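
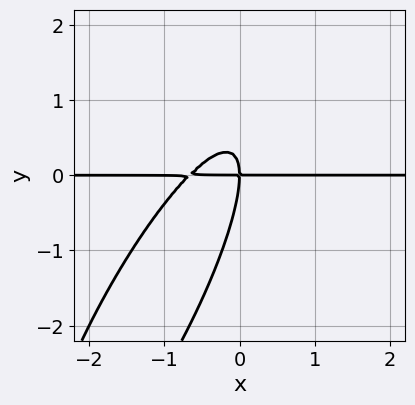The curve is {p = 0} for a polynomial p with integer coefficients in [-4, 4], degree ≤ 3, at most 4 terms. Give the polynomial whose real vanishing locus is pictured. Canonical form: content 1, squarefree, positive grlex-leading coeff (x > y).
3*x^2*y - 3*x*y^2 + y^3 + 2*x*y

1. deg p = 3.
2. Against the integer gridlines: every point of the x-axis in the box is on the curve; it meets the y-axis at y = 0 (among the integer gridlines).
3. Matching integer coefficients to the picture gives p.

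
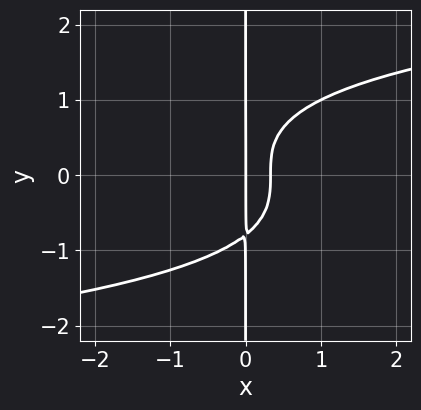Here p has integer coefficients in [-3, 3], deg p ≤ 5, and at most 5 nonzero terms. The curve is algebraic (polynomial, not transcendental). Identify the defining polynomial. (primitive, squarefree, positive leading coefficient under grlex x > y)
2*x*y^3 - 3*x^2 + x

First, degree: the shape is more complex than any degree-3 curve, so deg p = 4.
Then, observable constraints: it meets the x-axis at x = 0 (among the integer gridlines); the visible y-axis segment lies entirely on the curve.
Finally, these observations pin down the coefficients.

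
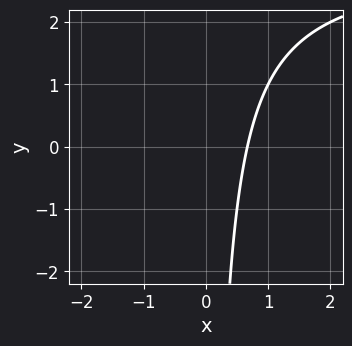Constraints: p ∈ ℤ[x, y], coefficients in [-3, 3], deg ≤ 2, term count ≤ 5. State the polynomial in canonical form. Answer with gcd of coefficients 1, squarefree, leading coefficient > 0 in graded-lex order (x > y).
1. Degree: a generic line meets the curve in up to 2 points, so deg p = 2.
2. Checking where it meets the axes: it misses every integer gridline on the y-axis.
3. The integer polynomial consistent with all of this is the stated p.

x*y - 3*x + 2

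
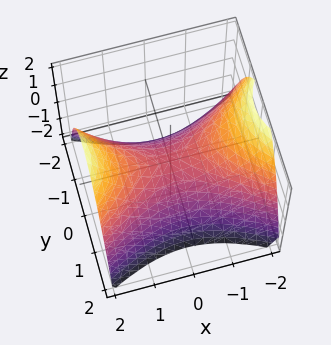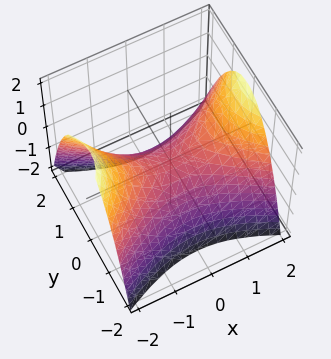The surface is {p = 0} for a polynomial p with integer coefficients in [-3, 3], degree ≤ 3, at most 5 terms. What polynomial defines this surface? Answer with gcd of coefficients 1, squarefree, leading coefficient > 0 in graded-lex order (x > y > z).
x^2 - 2*y^2 - 2*z

(a) The degree is 2 — a saddle surface; a quadric.
(b) Symmetries: mirror symmetry y ↦ −y ⇒ only even powers of y; mirror symmetry x ↦ −x ⇒ only even powers of x.
(c) Against the integer gridlines: one z-axis crossing is at z = 0; it meets the x-axis at x = 0 (among the integer gridlines); it crosses the y-axis at the gridline y = 0.
(d) Together with the visible shape, these determine p as stated.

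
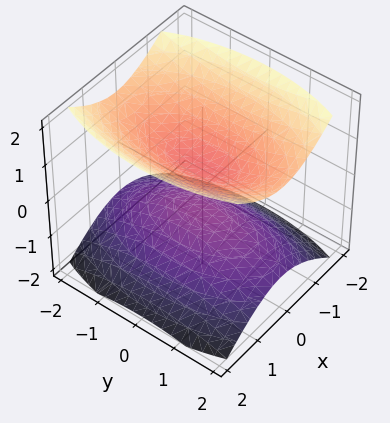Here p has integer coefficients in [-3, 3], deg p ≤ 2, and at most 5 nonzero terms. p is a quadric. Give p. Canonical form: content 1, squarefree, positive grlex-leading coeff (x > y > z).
3*x^2 + y^2 - 3*z^2 + 1

I count 2 distinct pieces.
The degree is 2 — two separate bowl-shaped sheets opening away from each other; a quadric.
Symmetries: the y ↦ −y reflection is a symmetry, so y appears only in even powers; the z ↦ −z reflection is a symmetry, so z appears only in even powers; the x ↦ −x reflection is a symmetry, so x appears only in even powers.
Observable constraints: the surface avoids every integer y-axis point in the box; no x-intercept at any integer in the box.
The integer polynomial consistent with all of this is the stated p.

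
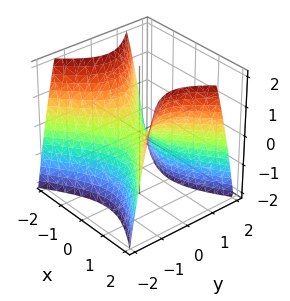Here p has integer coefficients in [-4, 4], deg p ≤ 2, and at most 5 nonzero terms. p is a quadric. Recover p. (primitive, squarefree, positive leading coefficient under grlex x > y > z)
2*x^2 - 3*y^2 - 2*z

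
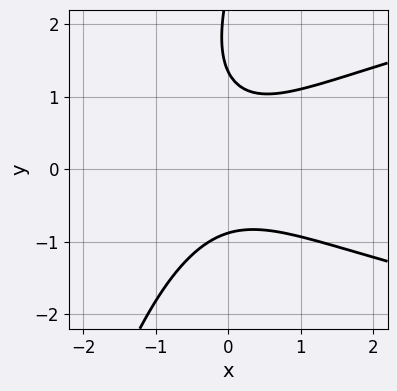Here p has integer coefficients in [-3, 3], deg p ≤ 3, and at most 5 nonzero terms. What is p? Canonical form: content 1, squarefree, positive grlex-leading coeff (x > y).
3*x*y^2 - y^3 - 3*x^2 + 3*y^2 - 3

(a) The degree is 3 — a generic line meets the curve in up to 3 points.
(b) From the axis intercepts and sections: it misses every integer gridline on the x-axis.
(c) The integer polynomial consistent with all of this is the stated p.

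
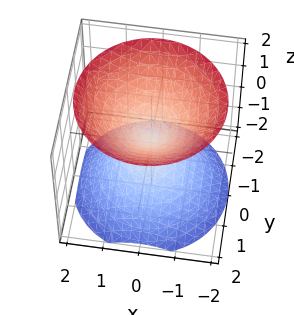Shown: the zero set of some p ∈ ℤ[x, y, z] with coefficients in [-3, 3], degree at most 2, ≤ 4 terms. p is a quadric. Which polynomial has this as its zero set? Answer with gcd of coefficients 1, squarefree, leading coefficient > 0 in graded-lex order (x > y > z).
1. The picture has 2 separate pieces. They look like related sheets of one shape, so recover p as a whole.
2. The degree is 2 — two nappes meeting at a single point; a quadric.
3. Symmetry: the surface is invariant under rotation about z: p = q(x² + y², z); the z ↦ −z reflection is a symmetry, so z appears only in even powers.
4. Observable constraints: it meets the y-axis at y = 0 (among the integer gridlines); one x-axis crossing is at x = 0.
5. The integer polynomial consistent with all of this is the stated p.

x^2 + y^2 - z^2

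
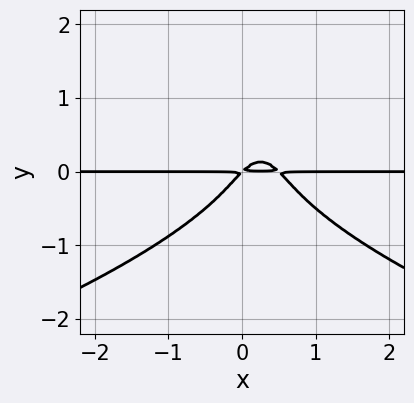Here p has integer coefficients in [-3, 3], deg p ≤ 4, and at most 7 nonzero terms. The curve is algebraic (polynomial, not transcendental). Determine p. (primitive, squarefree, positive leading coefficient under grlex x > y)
deg p = 4.
Checking where it meets the axes: the visible x-axis segment lies entirely on the curve.
Assembling these constraints gives the stated polynomial.

2*y^4 + 2*x^2*y - y^3 - x*y + y^2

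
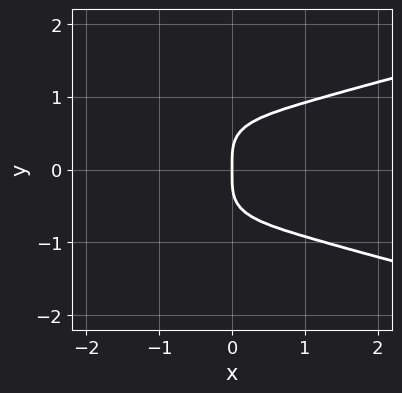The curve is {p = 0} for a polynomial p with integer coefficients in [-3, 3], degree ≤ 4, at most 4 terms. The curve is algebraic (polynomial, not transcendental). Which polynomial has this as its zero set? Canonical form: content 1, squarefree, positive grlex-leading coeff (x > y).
The degree is 4 — a generic line meets the curve in up to 4 points.
Symmetries: it's symmetric under y → −y, forcing even powers of y.
Reading off the gridlines: it crosses the x-axis at the gridline x = 0; one y-axis crossing is at y = 0.
These observations pin down the coefficients.

x^2*y^2 + 3*y^4 - x^3 - 2*x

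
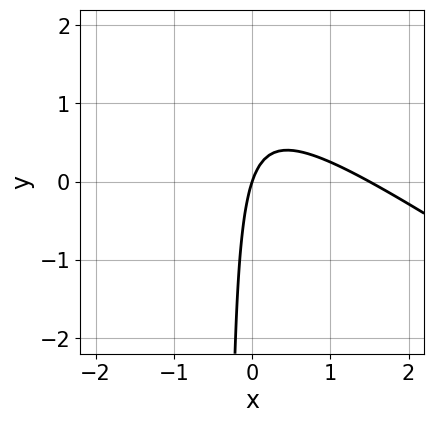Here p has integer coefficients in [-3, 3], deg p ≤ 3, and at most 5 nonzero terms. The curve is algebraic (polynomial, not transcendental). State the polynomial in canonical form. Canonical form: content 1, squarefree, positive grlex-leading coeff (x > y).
2*x^2 + 3*x*y - 3*x + y

Degree: the shape is more complex than any degree-1 curve, so deg p = 2.
Observable constraints: it crosses the y-axis at the gridline y = 0; it crosses the x-axis at the gridline x = 0.
Together with the visible shape, these determine p as stated.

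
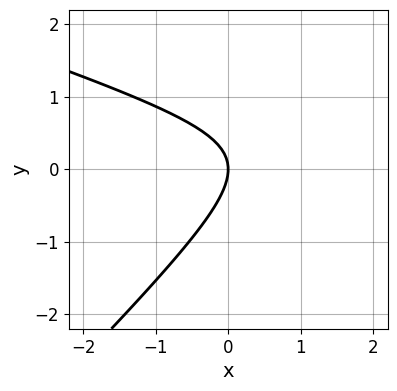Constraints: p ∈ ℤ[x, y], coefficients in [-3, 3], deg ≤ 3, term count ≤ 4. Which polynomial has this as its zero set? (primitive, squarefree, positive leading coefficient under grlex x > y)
(a) Degree: the shape is more complex than any degree-1 curve, so deg p = 2.
(b) Checking where it meets the axes: it meets the y-axis at y = 0 (among the integer gridlines); it meets the x-axis at x = 0 (among the integer gridlines).
(c) Matching integer coefficients to the picture gives p.

x^2 + 2*x*y - 3*y^2 - 3*x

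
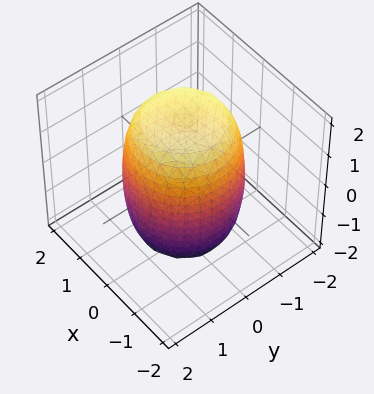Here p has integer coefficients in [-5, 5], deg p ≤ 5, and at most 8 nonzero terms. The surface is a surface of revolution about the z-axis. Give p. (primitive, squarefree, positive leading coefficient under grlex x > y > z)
2*x^4 + 4*x^2*y^2 + 2*y^4 - 2*x^2 - 2*y^2 + z^2 - 3

deg p = 4.
Symmetries: rotational symmetry about the z-axis ⇒ p depends on x, y only through x² + y².
Checking where it meets the axes: a circular section at z = 1 has radius between 1 and 2.
Fitting integer coefficients to these (and the overall shape) gives p.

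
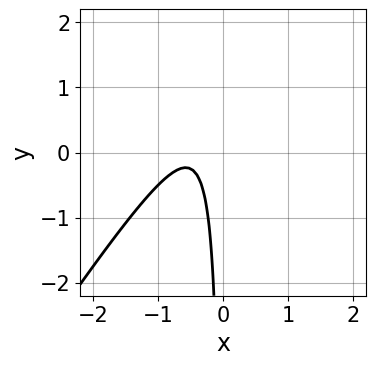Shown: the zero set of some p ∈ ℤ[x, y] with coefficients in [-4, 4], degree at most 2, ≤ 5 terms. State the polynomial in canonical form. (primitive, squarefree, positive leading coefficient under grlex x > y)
3*x^2 - 2*x*y + 3*x + 1

1. deg p = 2. No degree-1 curve has this shape.
2. From the axis intercepts and sections: it misses every integer gridline on the x-axis; no y-intercept at any integer in the box.
3. Fitting integer coefficients to these (and the overall shape) gives p.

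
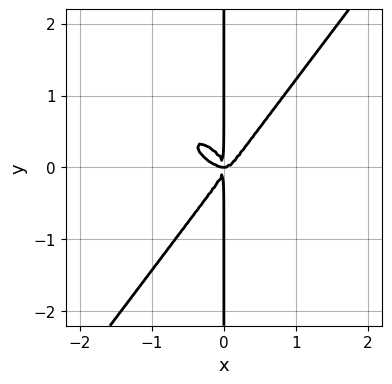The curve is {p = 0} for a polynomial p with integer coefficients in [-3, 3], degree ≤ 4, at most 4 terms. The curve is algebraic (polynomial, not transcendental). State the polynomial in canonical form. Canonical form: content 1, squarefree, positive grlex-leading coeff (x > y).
The degree is 4 — a generic line meets the curve in up to 4 points.
From the visible intercepts: every point of the y-axis in the box is on the curve.
Matching integer coefficients to the picture gives p.

3*x^4 + 3*x^3*y - 3*x*y^3 - x^2*y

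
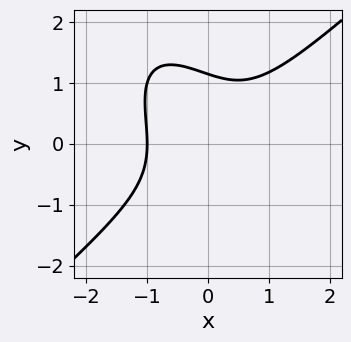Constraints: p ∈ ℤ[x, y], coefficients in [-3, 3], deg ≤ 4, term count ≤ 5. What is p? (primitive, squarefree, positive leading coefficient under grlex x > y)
3*x^3 - 2*x*y^2 - 2*y^3 + 3

1. Degree: a generic line meets the curve in up to 3 points, so deg p = 3.
2. From the visible intercepts: it crosses the x-axis at the gridline x = -1.
3. The integer polynomial consistent with all of this is the stated p.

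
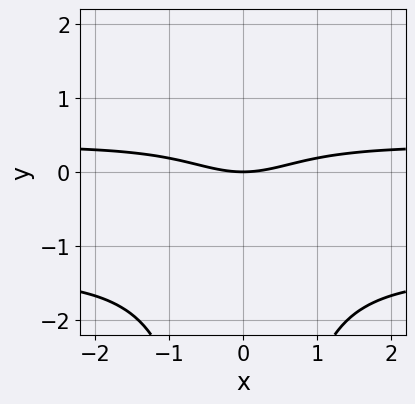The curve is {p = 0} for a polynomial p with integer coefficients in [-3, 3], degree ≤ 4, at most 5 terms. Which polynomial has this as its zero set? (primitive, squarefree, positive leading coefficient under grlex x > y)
2*x^2*y^2 + 2*x^2*y - x^2 + 3*y

First, degree: no degree-3 curve has this shape, so deg p = 4.
Next, symmetries: it's symmetric under x → −x, forcing even powers of x.
Next, reading off the gridlines: it crosses the x-axis at the gridline x = 0; it meets the y-axis at y = 0 (among the integer gridlines).
Finally, the integer polynomial consistent with all of this is the stated p.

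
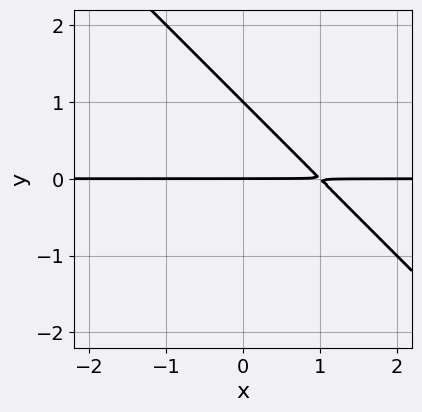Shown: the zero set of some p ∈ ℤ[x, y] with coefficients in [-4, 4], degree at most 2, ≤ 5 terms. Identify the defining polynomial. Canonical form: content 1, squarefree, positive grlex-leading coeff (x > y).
x*y + y^2 - y

(a) deg p = 2.
(b) From the axis intercepts and sections: among the integer gridlines, it crosses the y-axis at y ∈ {0, 1}; the visible x-axis segment lies entirely on the curve.
(c) Matching integer coefficients to the picture gives p.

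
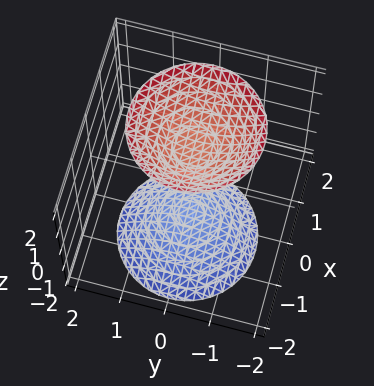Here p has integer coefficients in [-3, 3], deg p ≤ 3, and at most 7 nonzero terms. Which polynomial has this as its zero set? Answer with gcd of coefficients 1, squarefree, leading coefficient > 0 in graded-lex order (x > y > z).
1. There are 2 components. They look like related sheets of one shape, so recover p as a whole.
2. deg p = 2. The shape is more complex than any degree-1 surface.
3. Observable constraints: the surface avoids every integer x-axis point in the box; it misses every integer gridline on the y-axis.
4. Together with the visible shape, these determine p as stated.

3*x^2 - x*z + 3*y^2 - 2*z^2 + 3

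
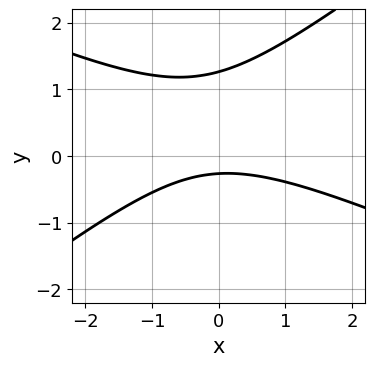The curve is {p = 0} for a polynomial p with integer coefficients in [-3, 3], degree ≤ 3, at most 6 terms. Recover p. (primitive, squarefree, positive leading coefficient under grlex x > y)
(a) The degree is 2 — the shape is more complex than any degree-1 curve.
(b) Reading off the gridlines: it misses every integer gridline on the x-axis.
(c) Putting this together gives p.

x^2 + x*y - 3*y^2 + 3*y + 1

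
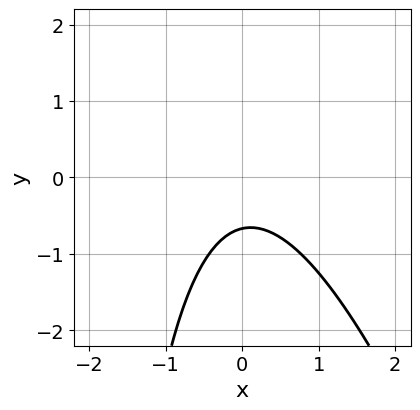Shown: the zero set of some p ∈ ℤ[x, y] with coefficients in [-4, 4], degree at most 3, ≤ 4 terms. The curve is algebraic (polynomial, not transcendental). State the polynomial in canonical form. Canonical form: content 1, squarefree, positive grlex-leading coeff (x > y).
3*x^2 + x*y + 3*y + 2

Degree: no degree-1 curve has this shape, so deg p = 2.
Against the integer gridlines: it misses every integer gridline on the x-axis.
Together with the visible shape, these determine p as stated.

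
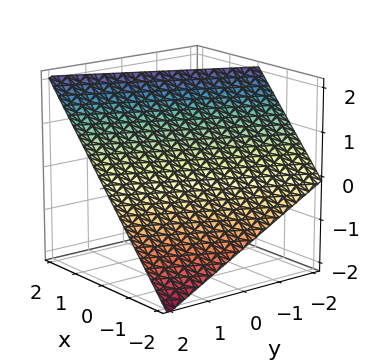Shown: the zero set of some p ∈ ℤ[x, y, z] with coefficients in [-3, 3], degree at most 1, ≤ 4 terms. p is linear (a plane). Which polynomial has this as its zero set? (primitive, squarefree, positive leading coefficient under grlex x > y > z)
(a) The degree is 1 — every cross-section is a straight line — this is a plane.
(b) Observable constraints: it crosses the y-axis at the gridline y = 2; it crosses the z-axis at the gridline z = 1.
(c) These observations pin down the coefficients.

2*x - y - 2*z + 2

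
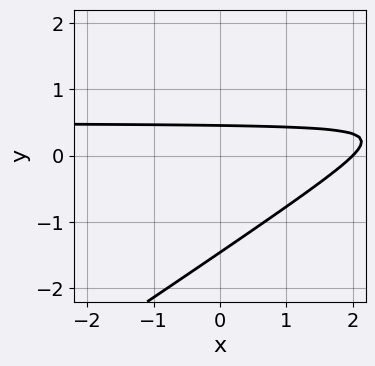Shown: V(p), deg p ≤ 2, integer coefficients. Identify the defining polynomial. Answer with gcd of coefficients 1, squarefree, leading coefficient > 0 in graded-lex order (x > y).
2*x*y - 3*y^2 - x - 3*y + 2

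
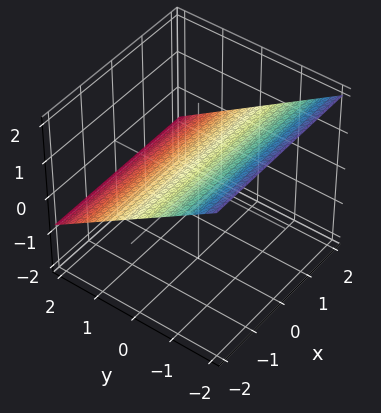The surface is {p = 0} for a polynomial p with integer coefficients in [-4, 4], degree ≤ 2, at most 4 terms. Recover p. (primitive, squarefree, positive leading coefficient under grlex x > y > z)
(a) The degree is 1 — the surface is flat (a plane).
(b) Reading off the gridlines: no x-intercept at any integer in the box; it crosses the y-axis at the gridline y = 1.
(c) Matching integer coefficients to the picture gives p.

2*y + 3*z - 2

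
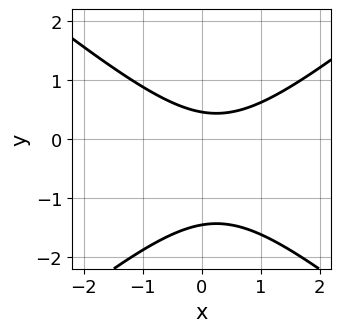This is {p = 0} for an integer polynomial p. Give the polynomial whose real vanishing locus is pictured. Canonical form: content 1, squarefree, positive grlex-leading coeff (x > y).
2*x^2 - 3*y^2 - x - 3*y + 2

The degree is 2 — a generic line meets the curve in up to 2 points.
From the visible intercepts: no x-intercept at any integer in the box.
The integer polynomial consistent with all of this is the stated p.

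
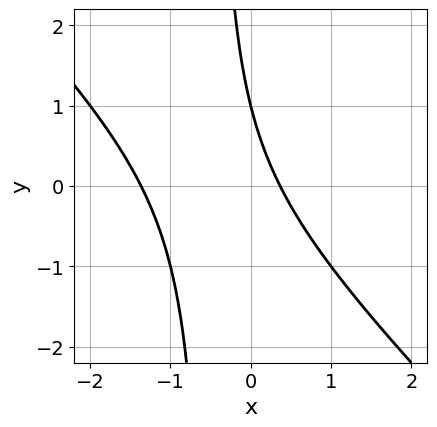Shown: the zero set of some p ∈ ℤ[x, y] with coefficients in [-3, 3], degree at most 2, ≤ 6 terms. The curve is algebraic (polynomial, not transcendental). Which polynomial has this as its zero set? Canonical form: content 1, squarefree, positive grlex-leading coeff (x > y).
2*x^2 + 2*x*y + 2*x + y - 1

The degree is 2 — the shape is more complex than any degree-1 curve.
Reading off the gridlines: it crosses the y-axis at the gridline y = 1.
Solving for integer coefficients yields p as stated.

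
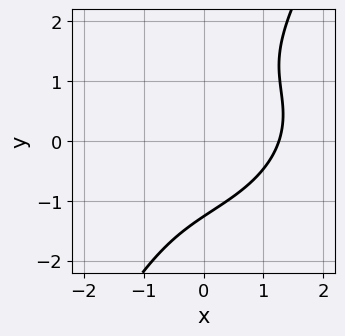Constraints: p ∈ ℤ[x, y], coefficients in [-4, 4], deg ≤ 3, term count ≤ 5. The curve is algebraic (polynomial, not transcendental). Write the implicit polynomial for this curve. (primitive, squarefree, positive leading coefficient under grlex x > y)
First, deg p = 3. A generic line meets the curve in up to 3 points.
Finally, the integer polynomial consistent with all of this is the stated p.

x^3 - x^2*y + 2*x*y^2 - y^3 - 2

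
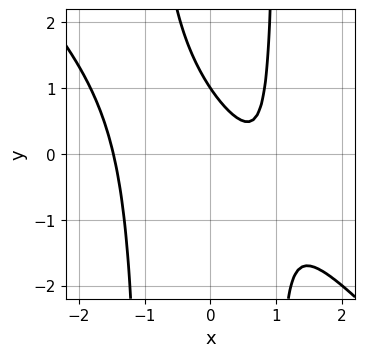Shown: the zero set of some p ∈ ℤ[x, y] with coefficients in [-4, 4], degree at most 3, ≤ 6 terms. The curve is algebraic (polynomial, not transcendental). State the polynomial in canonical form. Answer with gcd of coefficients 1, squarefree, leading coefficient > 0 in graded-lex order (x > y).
1. deg p = 3. No degree-2 curve has this shape.
2. From the visible intercepts: it crosses the y-axis at the gridline y = 1.
3. Solving for integer coefficients yields p as stated.

2*x^3 + 2*x^2*y - 3*x - 2*y + 2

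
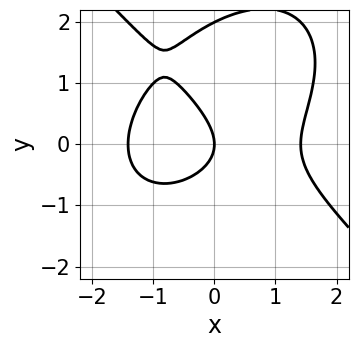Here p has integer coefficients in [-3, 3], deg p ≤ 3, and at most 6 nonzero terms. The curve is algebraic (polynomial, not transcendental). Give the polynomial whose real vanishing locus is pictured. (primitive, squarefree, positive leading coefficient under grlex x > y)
1. The degree is 3 — a generic line meets the curve in up to 3 points.
2. Observable constraints: among the integer gridlines, it crosses the y-axis at y ∈ {0, 2}; it crosses the x-axis at the gridline x = 0.
3. Matching integer coefficients to the picture gives p.

x^3 + y^3 - 2*y^2 - 2*x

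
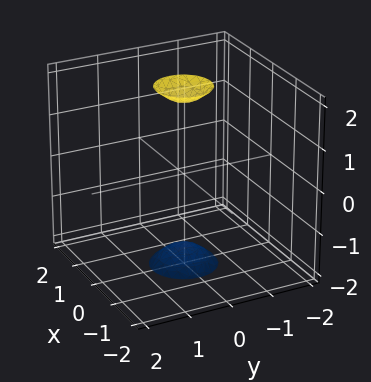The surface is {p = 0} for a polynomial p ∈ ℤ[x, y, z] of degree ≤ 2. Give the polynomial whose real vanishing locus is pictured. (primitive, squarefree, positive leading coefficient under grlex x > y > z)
3*x^2 + 3*y^2 - z^2 + 3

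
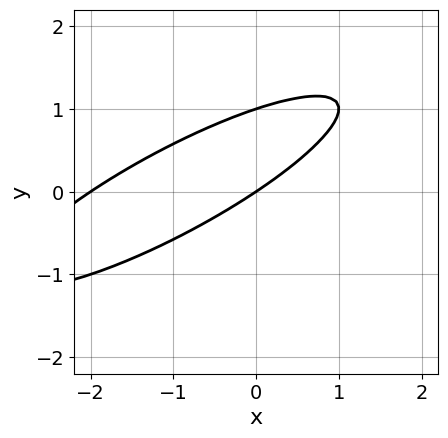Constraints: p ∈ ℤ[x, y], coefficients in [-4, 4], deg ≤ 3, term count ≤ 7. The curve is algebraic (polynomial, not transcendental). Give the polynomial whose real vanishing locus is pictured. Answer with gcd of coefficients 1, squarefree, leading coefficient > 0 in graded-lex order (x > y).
x^2 - 3*x*y + 3*y^2 + 2*x - 3*y

deg p = 2. No degree-1 curve has this shape.
Checking where it meets the axes: the x-axis gridline crossings are at x ∈ {-2, 0}; the y-axis gridline crossings are at y ∈ {0, 1}.
Putting this together gives p.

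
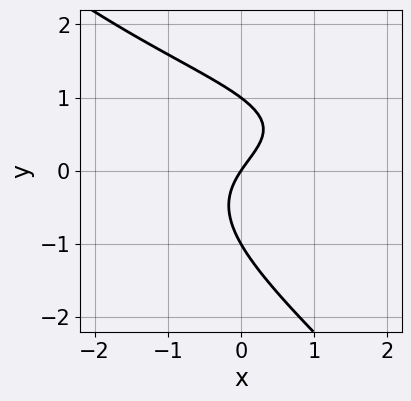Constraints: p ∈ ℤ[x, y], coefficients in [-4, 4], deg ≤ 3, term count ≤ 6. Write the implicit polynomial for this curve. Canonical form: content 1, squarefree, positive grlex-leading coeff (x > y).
2*x*y^2 + 2*y^3 - 2*x*y + 3*x - 2*y

First, deg p = 3. The shape is more complex than any degree-2 curve.
Then, against the integer gridlines: one x-axis crossing is at x = 0; the y-axis gridline crossings are at y ∈ {-1, 0, 1}.
Finally, putting this together gives p.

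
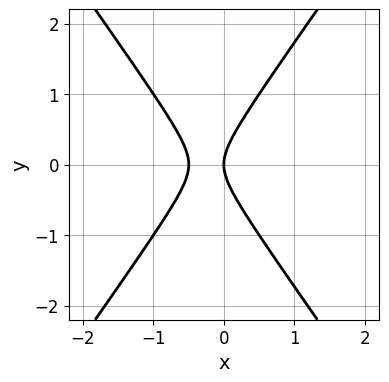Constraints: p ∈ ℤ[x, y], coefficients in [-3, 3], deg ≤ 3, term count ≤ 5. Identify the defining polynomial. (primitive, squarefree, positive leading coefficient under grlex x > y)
2*x^2 - y^2 + x

The degree is 2 — no degree-1 curve has this shape.
Symmetries: the y ↦ −y reflection is a symmetry, so y appears only in even powers.
From the visible intercepts: one x-axis crossing is at x = 0; it meets the y-axis at y = 0 (among the integer gridlines).
Putting this together gives p.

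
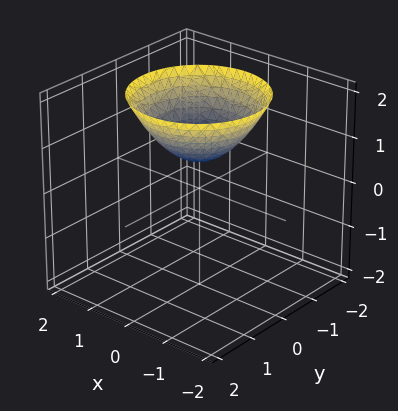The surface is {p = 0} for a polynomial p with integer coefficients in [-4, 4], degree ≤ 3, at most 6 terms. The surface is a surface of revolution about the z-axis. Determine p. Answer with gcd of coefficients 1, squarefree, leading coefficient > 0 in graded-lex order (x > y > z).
1. deg p = 2. A generic line meets the surface in up to 2 points.
2. Symmetries: rotational symmetry about the z-axis ⇒ p depends on x, y only through x² + y².
3. Observable constraints: the surface avoids every integer x-axis point in the box; a circular section at z = 2 has radius between 1 and 2; no y-intercept at any integer in the box.
4. Assembling these constraints gives the stated polynomial.

2*x^2 + 2*y^2 - 3*z + 2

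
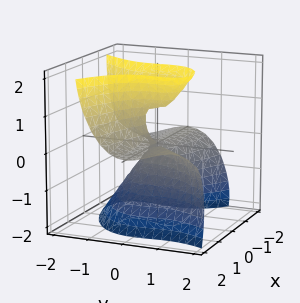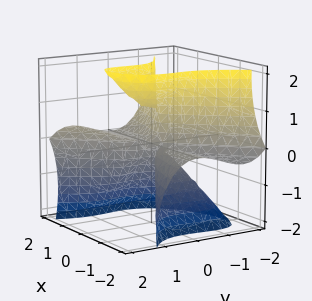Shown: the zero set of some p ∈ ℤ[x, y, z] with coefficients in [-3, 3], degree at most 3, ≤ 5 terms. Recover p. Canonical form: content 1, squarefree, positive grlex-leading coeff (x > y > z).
3*x^2*z - 3*x*y^2 + 3*y^3 - z^3 + z^2

1. The degree is 3 — no degree-2 surface has this shape.
2. Observable constraints: one y-axis crossing is at y = 0; the z-axis gridline crossings are at z ∈ {0, 1}.
3. Assembling these constraints gives the stated polynomial. Check: (-2, 0, 0) on the x-axis lies on the surface, and p(-2, 0, 0) = 0. ✓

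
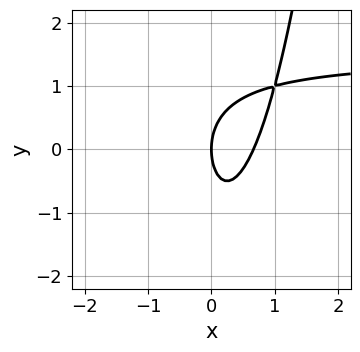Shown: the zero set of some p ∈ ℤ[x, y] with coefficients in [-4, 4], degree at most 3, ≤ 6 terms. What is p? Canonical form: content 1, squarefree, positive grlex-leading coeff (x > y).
deg p = 3.
Checking where it meets the axes: it crosses the x-axis at the gridline x = 0; it meets the y-axis at y = 0 (among the integer gridlines).
Putting this together gives p.

2*x^2*y - 3*x^2 - y^2 + 2*x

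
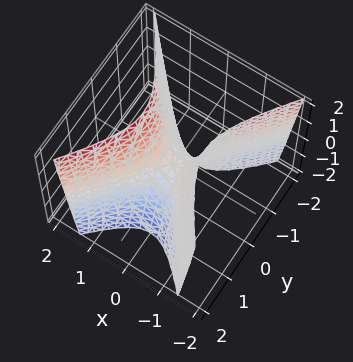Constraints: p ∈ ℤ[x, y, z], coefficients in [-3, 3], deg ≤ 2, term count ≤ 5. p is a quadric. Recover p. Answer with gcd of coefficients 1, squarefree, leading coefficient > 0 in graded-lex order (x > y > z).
First, the degree is 2 — a hyperbolic paraboloid; a quadric.
Then, symmetries: the x ↦ −x reflection is a symmetry, so x appears only in even powers; mirror symmetry y ↦ −y ⇒ only even powers of y.
Next, checking where it meets the axes: it meets the x-axis at x = 0 (among the integer gridlines); it crosses the z-axis at the gridline z = 0.
Finally, matching integer coefficients to the picture gives p.

3*x^2 - 2*y^2 - z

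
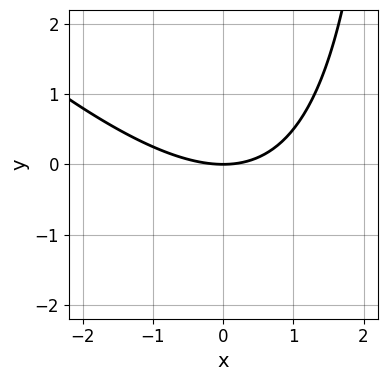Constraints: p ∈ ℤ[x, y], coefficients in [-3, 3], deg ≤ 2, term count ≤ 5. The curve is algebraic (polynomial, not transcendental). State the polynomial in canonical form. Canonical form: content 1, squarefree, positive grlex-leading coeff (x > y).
Degree: no degree-1 curve has this shape, so deg p = 2.
Observable constraints: it meets the x-axis at x = 0 (among the integer gridlines); it crosses the y-axis at the gridline y = 0.
Assembling these constraints gives the stated polynomial.

x^2 + x*y - 3*y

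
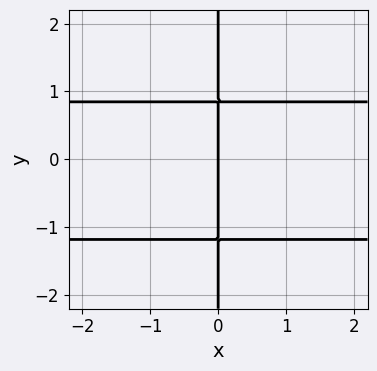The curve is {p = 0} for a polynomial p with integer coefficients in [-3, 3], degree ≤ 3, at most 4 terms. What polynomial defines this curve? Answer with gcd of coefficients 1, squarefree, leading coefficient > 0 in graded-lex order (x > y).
First, deg p = 3.
Next, observable constraints: one x-axis crossing is at x = 0; every point of the y-axis in the box is on the curve.
Finally, solving for integer coefficients yields p as stated.

3*x*y^2 + x*y - 3*x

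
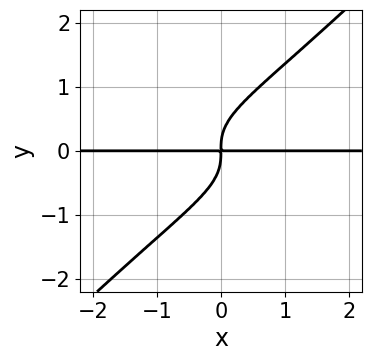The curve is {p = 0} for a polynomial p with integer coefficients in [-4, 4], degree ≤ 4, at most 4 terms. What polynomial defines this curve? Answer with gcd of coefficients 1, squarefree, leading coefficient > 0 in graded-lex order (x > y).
3*x*y^3 - 3*y^4 + 2*x*y

(a) Degree: a generic line meets the curve in up to 4 points, so deg p = 4.
(b) From the visible intercepts: every point of the x-axis in the box is on the curve.
(c) The integer polynomial consistent with all of this is the stated p.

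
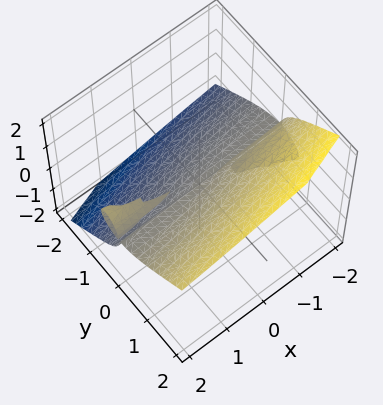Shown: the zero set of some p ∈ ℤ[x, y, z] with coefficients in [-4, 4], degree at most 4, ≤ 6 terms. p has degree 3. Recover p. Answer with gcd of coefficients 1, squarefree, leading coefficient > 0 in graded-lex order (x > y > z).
2*x*y*z - 3*y^3 + 2*y^2*z + 2*z^3

1. The picture has 3 separate pieces. Treating them together as one polynomial.
2. The degree is 3 — no degree-2 surface has this shape.
3. From the visible intercepts: one z-axis crossing is at z = 0; it meets the y-axis at y = 0 (among the integer gridlines); every point of the x-axis in the box is on the surface.
4. Assembling these constraints gives the stated polynomial.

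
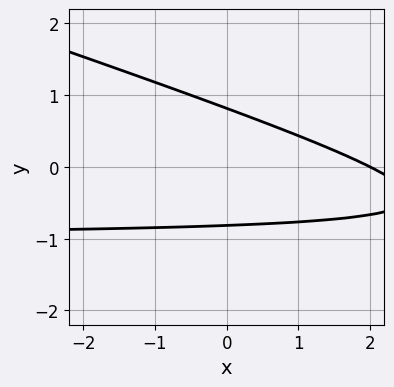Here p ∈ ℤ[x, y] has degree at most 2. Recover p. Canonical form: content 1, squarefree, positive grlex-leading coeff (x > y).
1. Degree: no degree-1 curve has this shape, so deg p = 2.
2. Checking where it meets the axes: it meets the x-axis at x = 2 (among the integer gridlines).
3. Together with the visible shape, these determine p as stated.

x*y + 3*y^2 + x - 2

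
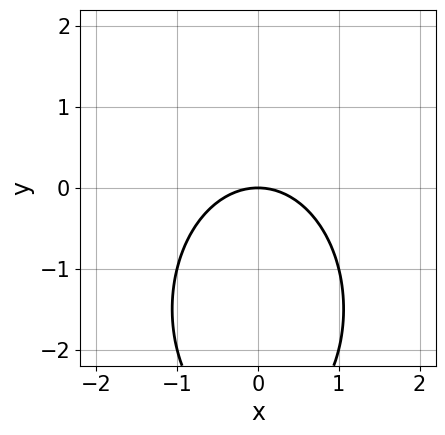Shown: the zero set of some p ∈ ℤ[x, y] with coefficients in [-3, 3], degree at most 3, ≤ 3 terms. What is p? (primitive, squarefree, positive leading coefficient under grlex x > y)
1. The degree is 2 — the shape is more complex than any degree-1 curve.
2. Symmetries: the x ↦ −x reflection is a symmetry, so x appears only in even powers.
3. Against the integer gridlines: it meets the y-axis at y = 0 (among the integer gridlines); it meets the x-axis at x = 0 (among the integer gridlines).
4. Together with the visible shape, these determine p as stated.

2*x^2 + y^2 + 3*y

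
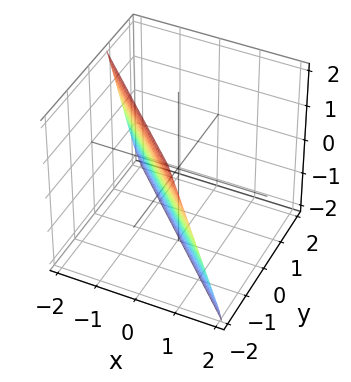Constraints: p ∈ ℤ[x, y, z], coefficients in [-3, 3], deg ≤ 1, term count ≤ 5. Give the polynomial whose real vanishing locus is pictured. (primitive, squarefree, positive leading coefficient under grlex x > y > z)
3*x + 3*y + z + 2

(a) deg p = 1.
(b) Reading off the gridlines: one z-axis crossing is at z = -2.
(c) The integer polynomial consistent with all of this is the stated p.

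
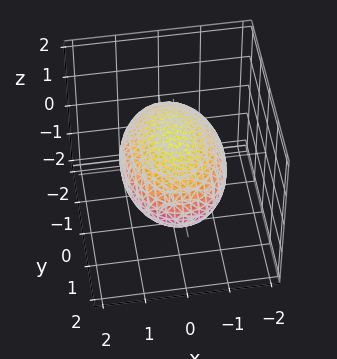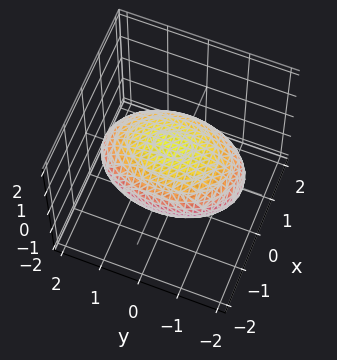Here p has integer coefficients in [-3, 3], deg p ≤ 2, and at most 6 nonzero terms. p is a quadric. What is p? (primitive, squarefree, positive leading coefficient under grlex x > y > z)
2*x^2 + y^2 + 3*z^2 - 3

(a) deg p = 2. Bounded and convex; a quadric.
(b) Symmetries: the y ↦ −y reflection is a symmetry, so y appears only in even powers; mirror symmetry z ↦ −z ⇒ only even powers of z; mirror symmetry x ↦ −x ⇒ only even powers of x.
(c) Observable constraints: the z-axis gridline crossings are at z ∈ {-1, 1}.
(d) Together with the visible shape, these determine p as stated.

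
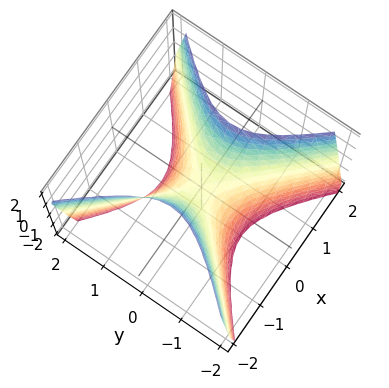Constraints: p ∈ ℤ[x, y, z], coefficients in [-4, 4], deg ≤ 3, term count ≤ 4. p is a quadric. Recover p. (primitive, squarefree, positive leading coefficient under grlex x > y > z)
1. The degree is 2 — a hyperbolic paraboloid; a quadric.
2. Symmetries: it's symmetric under x → −x, forcing even powers of x; the y ↦ −y reflection is a symmetry, so y appears only in even powers.
3. From the visible intercepts: it crosses the x-axis at the gridline x = 0; it crosses the y-axis at the gridline y = 0.
4. These observations pin down the coefficients.

2*x^2 - 2*y^2 - z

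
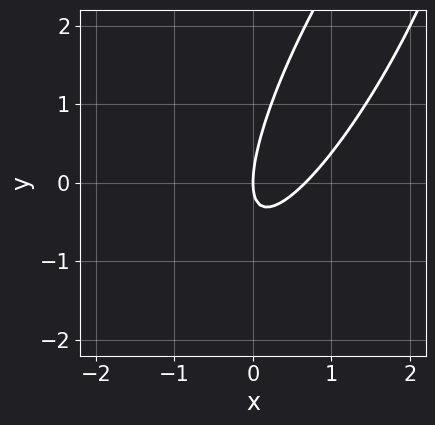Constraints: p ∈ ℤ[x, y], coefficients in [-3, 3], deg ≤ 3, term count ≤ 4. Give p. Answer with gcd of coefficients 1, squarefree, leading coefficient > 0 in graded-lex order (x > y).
3*x^2 - 3*x*y + y^2 - 2*x

First, deg p = 2. A generic line meets the curve in up to 2 points.
Next, from the visible intercepts: it crosses the x-axis at the gridline x = 0; it crosses the y-axis at the gridline y = 0.
Finally, these observations pin down the coefficients.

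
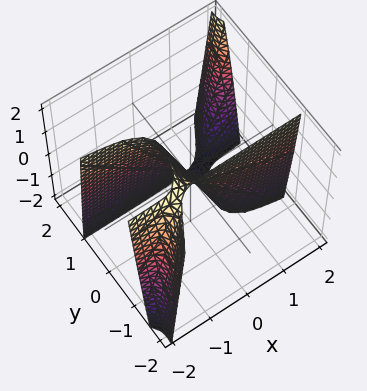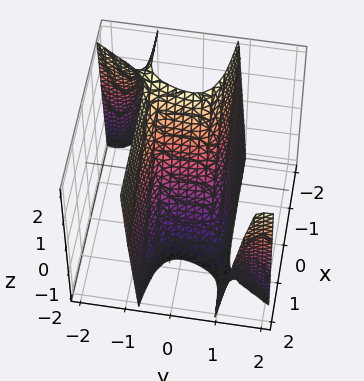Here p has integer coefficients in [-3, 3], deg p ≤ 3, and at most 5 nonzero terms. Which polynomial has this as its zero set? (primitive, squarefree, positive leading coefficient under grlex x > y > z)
3*x*y^2 - 2*y^3 - 3*x - z

(a) Degree: no degree-2 surface has this shape, so deg p = 3.
(b) From the axis intercepts and sections: it crosses the x-axis at the gridline x = 0; it meets the z-axis at z = 0 (among the integer gridlines); one y-axis crossing is at y = 0.
(c) Matching integer coefficients to the picture gives p.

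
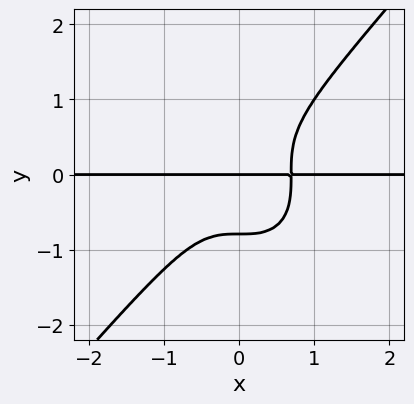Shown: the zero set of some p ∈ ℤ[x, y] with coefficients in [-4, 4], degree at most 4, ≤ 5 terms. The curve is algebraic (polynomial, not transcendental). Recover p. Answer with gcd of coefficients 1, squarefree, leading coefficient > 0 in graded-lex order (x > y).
The degree is 4 — a generic line meets the curve in up to 4 points.
Against the integer gridlines: the visible x-axis segment lies entirely on the curve; it crosses the y-axis at the gridline y = 0.
Assembling these constraints gives the stated polynomial.

3*x^3*y - 2*y^4 - y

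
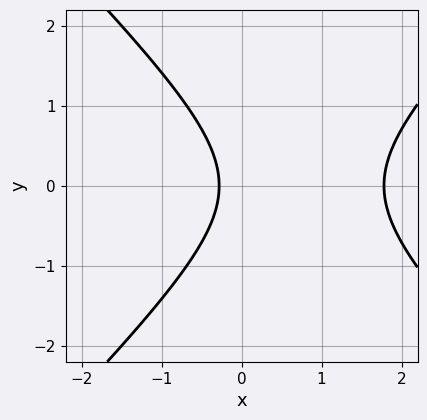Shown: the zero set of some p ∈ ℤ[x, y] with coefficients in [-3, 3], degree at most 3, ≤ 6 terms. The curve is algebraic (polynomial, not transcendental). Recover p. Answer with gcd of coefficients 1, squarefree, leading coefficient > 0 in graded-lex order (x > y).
2*x^2 - 2*y^2 - 3*x - 1

First, degree: no degree-1 curve has this shape, so deg p = 2.
Then, symmetries: it's symmetric under y → −y, forcing even powers of y.
Then, from the visible intercepts: the curve avoids every integer y-axis point in the box.
Finally, these observations pin down the coefficients.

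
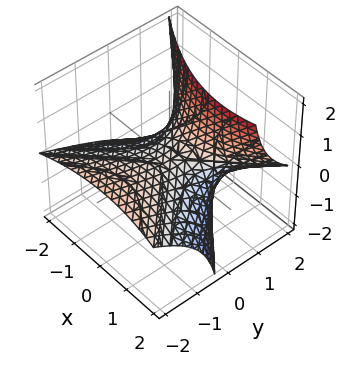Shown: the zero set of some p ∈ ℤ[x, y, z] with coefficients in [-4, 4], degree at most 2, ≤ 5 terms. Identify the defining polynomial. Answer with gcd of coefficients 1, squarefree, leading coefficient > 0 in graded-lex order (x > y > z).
(a) Degree: the shape is more complex than any degree-1 surface, so deg p = 2.
(b) From the visible intercepts: one z-axis crossing is at z = 0; it crosses the x-axis at the gridline x = 0.
(c) Solving for integer coefficients yields p as stated.

x^2 - x*z - y^2 - 3*y*z + 3*z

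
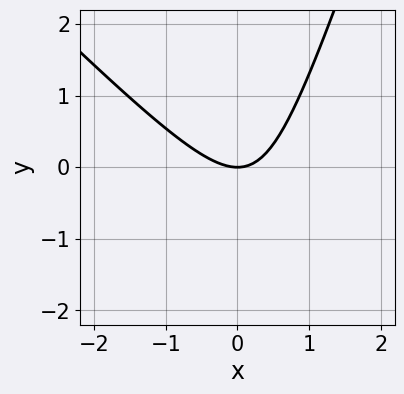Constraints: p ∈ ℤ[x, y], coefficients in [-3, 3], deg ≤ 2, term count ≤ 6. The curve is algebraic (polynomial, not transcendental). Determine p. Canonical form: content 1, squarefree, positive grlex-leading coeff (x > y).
(a) The degree is 2 — a generic line meets the curve in up to 2 points.
(b) Reading off the gridlines: it meets the y-axis at y = 0 (among the integer gridlines); one x-axis crossing is at x = 0.
(c) The integer polynomial consistent with all of this is the stated p.

3*x^2 + 2*x*y - y^2 - 3*y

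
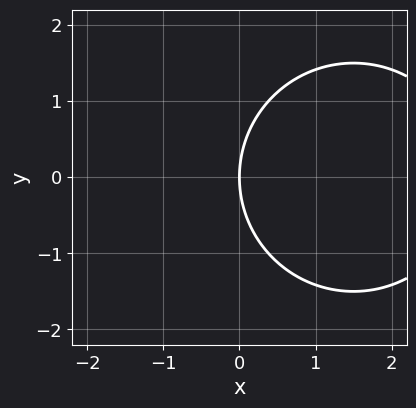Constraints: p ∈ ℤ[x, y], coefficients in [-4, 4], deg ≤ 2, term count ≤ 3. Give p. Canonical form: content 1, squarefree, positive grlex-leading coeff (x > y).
First, the degree is 2 — a generic line meets the curve in up to 2 points.
Then, symmetries: mirror symmetry y ↦ −y ⇒ only even powers of y.
Then, checking where it meets the axes: one x-axis crossing is at x = 0; one y-axis crossing is at y = 0.
Finally, these observations pin down the coefficients.

x^2 + y^2 - 3*x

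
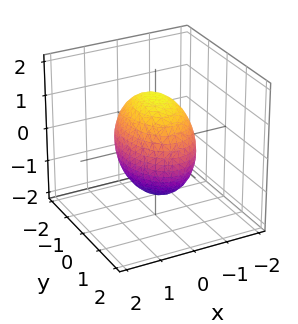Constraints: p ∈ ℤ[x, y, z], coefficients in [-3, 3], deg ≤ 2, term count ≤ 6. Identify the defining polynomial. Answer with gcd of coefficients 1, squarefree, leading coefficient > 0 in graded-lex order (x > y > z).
Degree: a closed, bounded, convex surface; a quadric, so deg p = 2.
Symmetries: the y ↦ −y reflection is a symmetry, so y appears only in even powers; the z ↦ −z reflection is a symmetry, so z appears only in even powers; the x ↦ −x reflection is a symmetry, so x appears only in even powers.
Against the integer gridlines: among the integer gridlines, it crosses the x-axis at x ∈ {-1, 1}.
The integer polynomial consistent with all of this is the stated p.

2*x^2 + y^2 + z^2 - 2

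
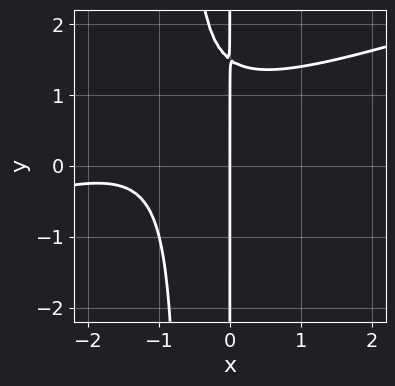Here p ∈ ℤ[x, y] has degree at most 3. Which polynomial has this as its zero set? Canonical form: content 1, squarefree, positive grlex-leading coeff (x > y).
x^3 - 3*x^2*y + 3*x^2 - 2*x*y + 3*x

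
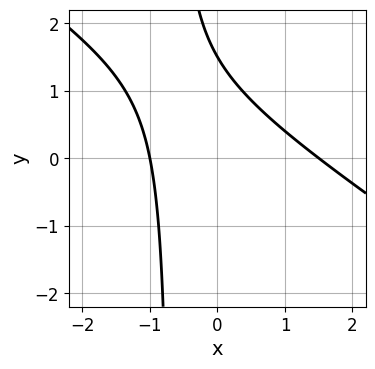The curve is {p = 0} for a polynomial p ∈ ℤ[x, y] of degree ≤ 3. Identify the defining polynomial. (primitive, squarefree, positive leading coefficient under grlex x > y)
2*x^2 + 3*x*y - x + 2*y - 3

The degree is 2 — a generic line meets the curve in up to 2 points.
From the axis intercepts and sections: it meets the x-axis at x = -1 (among the integer gridlines).
Solving for integer coefficients yields p as stated.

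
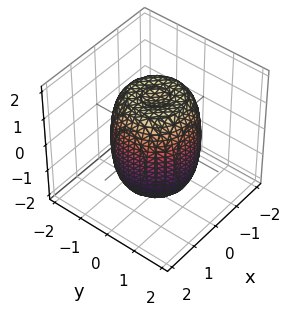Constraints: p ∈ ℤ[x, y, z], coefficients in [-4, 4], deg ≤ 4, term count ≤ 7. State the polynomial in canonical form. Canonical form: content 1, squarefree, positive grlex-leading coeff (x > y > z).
2*x^4 + 4*x^2*y^2 + 2*y^4 - 2*x^2 - 2*y^2 + z^2 - 2

Degree: no degree-3 surface has this shape, so deg p = 4.
Symmetries: rotational symmetry about the z-axis ⇒ p depends on x, y only through x² + y².
From the axis intercepts and sections: a circular section at z = -1 has radius between 1 and 2.
These observations pin down the coefficients.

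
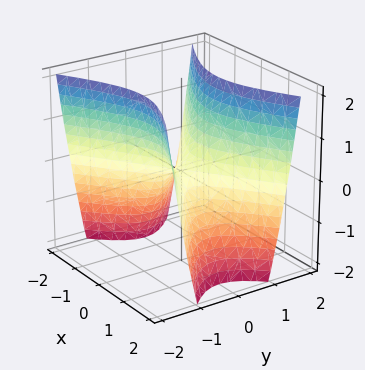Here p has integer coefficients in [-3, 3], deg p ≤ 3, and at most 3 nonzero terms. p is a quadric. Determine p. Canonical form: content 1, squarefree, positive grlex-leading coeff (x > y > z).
x^2 - 2*y^2 + z

Degree: a saddle surface; a quadric, so deg p = 2.
Symmetries: the x ↦ −x reflection is a symmetry, so x appears only in even powers; it's symmetric under y → −y, forcing even powers of y.
Against the integer gridlines: one y-axis crossing is at y = 0; it crosses the x-axis at the gridline x = 0.
Solving for integer coefficients yields p as stated.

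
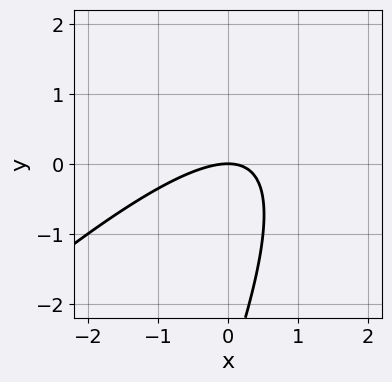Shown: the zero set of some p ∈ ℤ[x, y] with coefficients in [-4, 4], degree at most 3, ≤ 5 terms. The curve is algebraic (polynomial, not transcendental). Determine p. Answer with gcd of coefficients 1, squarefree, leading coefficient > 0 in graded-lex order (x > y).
2*x^2 - 3*x*y + y^2 + 3*y

(a) deg p = 2. No degree-1 curve has this shape.
(b) From the visible intercepts: it crosses the y-axis at the gridline y = 0; one x-axis crossing is at x = 0.
(c) Assembling these constraints gives the stated polynomial.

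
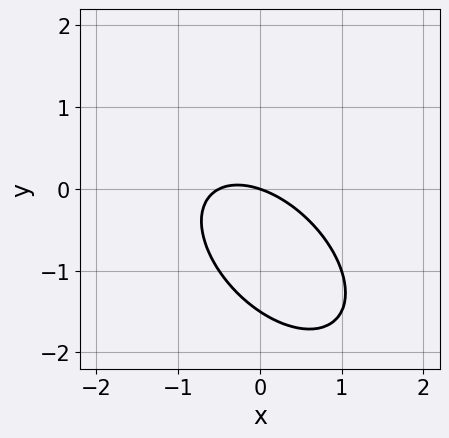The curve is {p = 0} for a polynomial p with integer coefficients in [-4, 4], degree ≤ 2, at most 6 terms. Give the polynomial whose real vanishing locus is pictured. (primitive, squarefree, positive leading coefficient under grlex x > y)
The degree is 2 — a generic line meets the curve in up to 2 points.
From the visible intercepts: it meets the x-axis at x = 0 (among the integer gridlines); it crosses the y-axis at the gridline y = 0.
Solving for integer coefficients yields p as stated.

2*x^2 + 2*x*y + 2*y^2 + x + 3*y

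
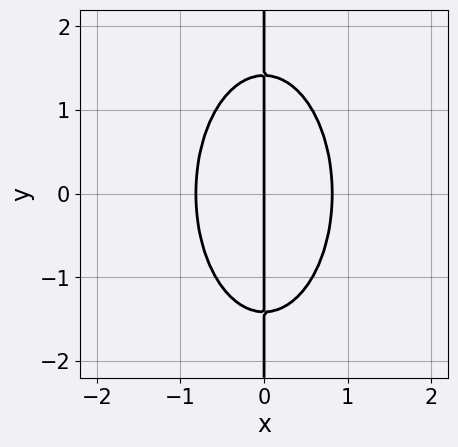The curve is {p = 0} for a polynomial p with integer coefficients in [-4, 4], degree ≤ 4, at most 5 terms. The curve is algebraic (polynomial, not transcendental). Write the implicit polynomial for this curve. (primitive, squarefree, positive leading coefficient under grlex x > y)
The degree is 3 — a generic line meets the curve in up to 3 points.
Symmetries: the y ↦ −y reflection is a symmetry, so y appears only in even powers.
From the axis intercepts and sections: every point of the y-axis in the box is on the curve; it crosses the x-axis at the gridline x = 0.
Putting this together gives p.

3*x^3 + x*y^2 - 2*x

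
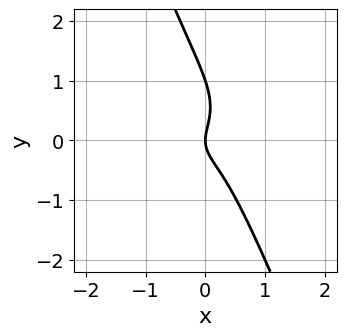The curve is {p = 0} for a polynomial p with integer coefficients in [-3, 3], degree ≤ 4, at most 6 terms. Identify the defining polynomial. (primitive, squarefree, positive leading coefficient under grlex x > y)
First, degree: the shape is more complex than any degree-2 curve, so deg p = 3.
Next, checking where it meets the axes: the y-axis gridline crossings are at y ∈ {0, 1}; one x-axis crossing is at x = 0.
Finally, solving for integer coefficients yields p as stated.

3*x^3 + 2*x*y^2 + y^3 - y^2 + x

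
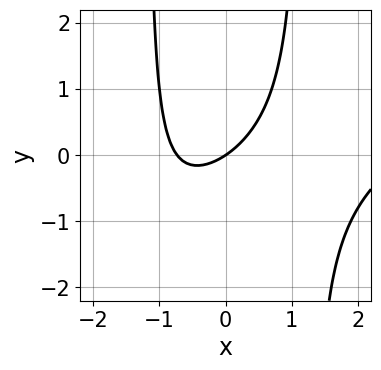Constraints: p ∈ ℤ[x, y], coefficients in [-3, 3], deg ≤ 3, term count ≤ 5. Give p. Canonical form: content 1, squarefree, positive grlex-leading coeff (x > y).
x^3 - 2*x^2*y - 2*x^2 - 2*x + 3*y

(a) The degree is 3 — no degree-2 curve has this shape.
(b) From the axis intercepts and sections: it meets the y-axis at y = 0 (among the integer gridlines); it meets the x-axis at x = 0 (among the integer gridlines).
(c) Matching integer coefficients to the picture gives p.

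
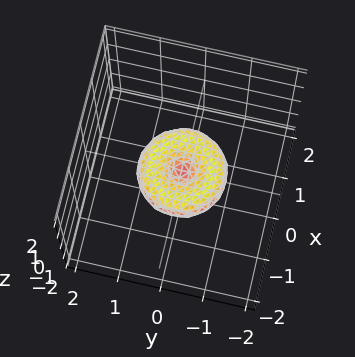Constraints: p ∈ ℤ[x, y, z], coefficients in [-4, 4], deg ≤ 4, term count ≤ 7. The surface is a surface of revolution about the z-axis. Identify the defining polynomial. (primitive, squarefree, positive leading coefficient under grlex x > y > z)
x^4 + 2*x^2*y^2 + y^4 - x^2 - y^2 + 2*z^2

deg p = 4. No degree-3 surface has this shape.
Symmetry: every cross-section ⟂ z is a circle, so x, y appear only via x² + y².
Against the integer gridlines: it crosses the z-axis at the gridline z = 0; the x-axis gridline crossings are at x ∈ {-1, 0, 1}; the y-axis gridline crossings are at y ∈ {-1, 0, 1}; a circular section at z = 0 has radius exactly 1.
Putting this together gives p.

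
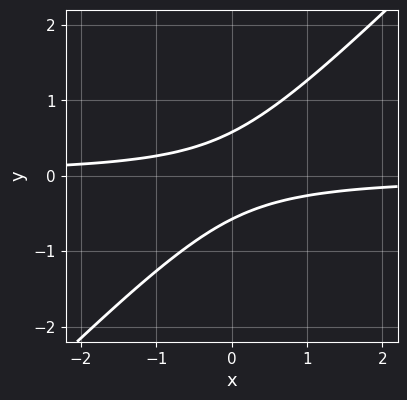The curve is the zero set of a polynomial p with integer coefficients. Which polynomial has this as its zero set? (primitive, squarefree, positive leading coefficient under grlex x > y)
3*x*y - 3*y^2 + 1

1. Degree: a generic line meets the curve in up to 2 points, so deg p = 2.
2. From the visible intercepts: it misses every integer gridline on the x-axis.
3. Fitting integer coefficients to these (and the overall shape) gives p.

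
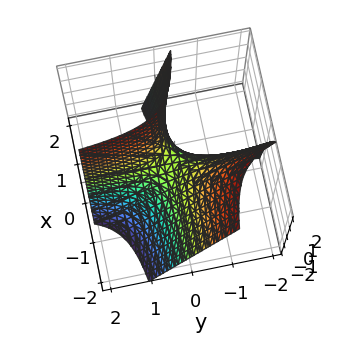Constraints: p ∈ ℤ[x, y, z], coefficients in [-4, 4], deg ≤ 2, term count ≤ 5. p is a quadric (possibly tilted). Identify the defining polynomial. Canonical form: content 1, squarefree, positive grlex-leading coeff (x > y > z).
1. deg p = 2. The shape is more complex than any degree-1 surface.
2. Observable constraints: one z-axis crossing is at z = 0; every point of the x-axis in the box is on the surface; the visible y-axis segment lies entirely on the surface.
3. Assembling these constraints gives the stated polynomial.

3*x*y + x*z - z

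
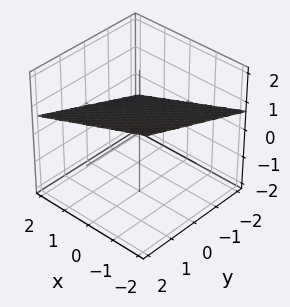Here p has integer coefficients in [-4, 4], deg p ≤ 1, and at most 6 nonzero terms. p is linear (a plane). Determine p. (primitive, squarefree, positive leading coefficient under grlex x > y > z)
x - y + 3*z - 2

(a) deg p = 1.
(b) Reading off the gridlines: one y-axis crossing is at y = -2; it meets the x-axis at x = 2 (among the integer gridlines).
(c) Fitting integer coefficients to these (and the overall shape) gives p.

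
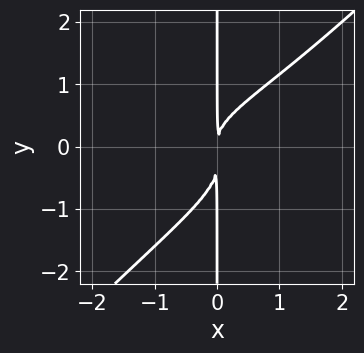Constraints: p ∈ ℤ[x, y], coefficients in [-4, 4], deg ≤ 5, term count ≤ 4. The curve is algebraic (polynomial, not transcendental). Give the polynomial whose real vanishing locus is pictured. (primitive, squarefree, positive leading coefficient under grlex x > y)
3*x^2*y^2 - 3*x*y^3 - x*y^2 + 2*x^2

The degree is 4 — no degree-3 curve has this shape.
Checking where it meets the axes: every point of the y-axis in the box is on the curve.
Putting this together gives p.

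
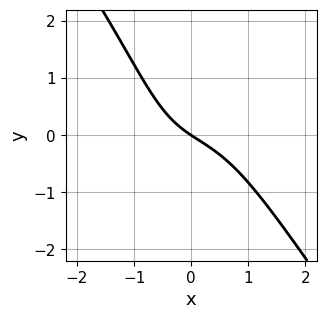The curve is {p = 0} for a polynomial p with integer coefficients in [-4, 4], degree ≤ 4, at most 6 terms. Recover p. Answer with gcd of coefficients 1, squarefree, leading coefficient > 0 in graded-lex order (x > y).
1. The degree is 3 — a generic line meets the curve in up to 3 points.
2. Checking where it meets the axes: one x-axis crossing is at x = 0; it meets the y-axis at y = 0 (among the integer gridlines).
3. Putting this together gives p.

2*x^3 - x*y^2 + x*y + 2*x + 3*y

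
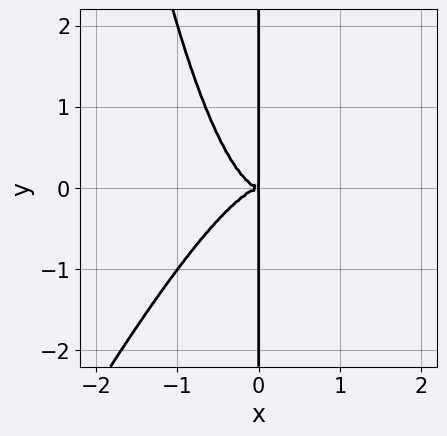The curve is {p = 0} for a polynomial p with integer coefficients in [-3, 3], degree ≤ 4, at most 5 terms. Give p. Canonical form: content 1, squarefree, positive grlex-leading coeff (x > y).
1. Degree: a generic line meets the curve in up to 4 points, so deg p = 4.
2. From the axis intercepts and sections: every point of the y-axis in the box is on the curve.
3. These observations pin down the coefficients.

2*x^4 - x^3*y + x*y^2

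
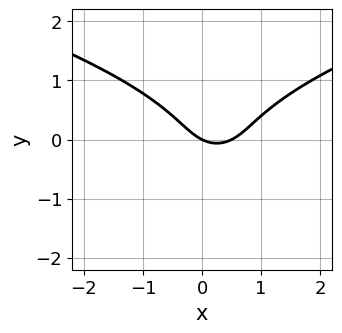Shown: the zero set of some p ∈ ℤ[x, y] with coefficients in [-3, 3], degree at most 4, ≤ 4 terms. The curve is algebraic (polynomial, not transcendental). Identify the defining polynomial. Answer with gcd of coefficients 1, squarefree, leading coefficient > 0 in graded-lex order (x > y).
3*y^3 - 2*x^2 + x + 2*y

(a) The degree is 3 — no degree-2 curve has this shape.
(b) Observable constraints: it meets the x-axis at x = 0 (among the integer gridlines); it crosses the y-axis at the gridline y = 0.
(c) Matching integer coefficients to the picture gives p.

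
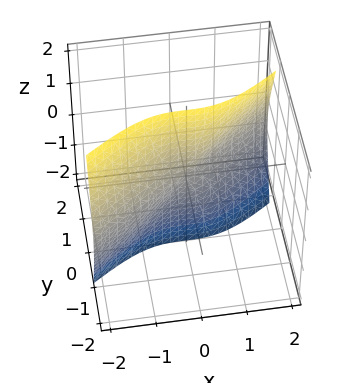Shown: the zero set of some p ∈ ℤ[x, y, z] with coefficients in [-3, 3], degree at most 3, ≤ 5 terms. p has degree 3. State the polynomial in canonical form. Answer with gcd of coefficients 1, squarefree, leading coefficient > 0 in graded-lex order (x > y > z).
(a) deg p = 3. A generic line meets the surface in up to 3 points.
(b) From the visible intercepts: every point of the y-axis in the box is on the surface; one x-axis crossing is at x = 0; every point of the z-axis in the box is on the surface.
(c) Fitting integer coefficients to these (and the overall shape) gives p.

2*x^3 - 3*x^2*y - 2*y*z^2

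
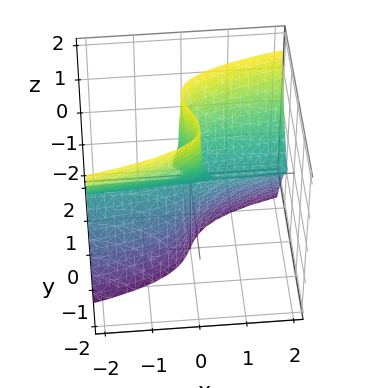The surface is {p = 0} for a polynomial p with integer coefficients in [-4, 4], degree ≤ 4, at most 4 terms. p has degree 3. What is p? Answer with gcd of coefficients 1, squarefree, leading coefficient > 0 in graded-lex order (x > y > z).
First, the degree is 3 — no degree-2 surface has this shape.
Next, from the visible intercepts: every point of the z-axis in the box is on the surface; every point of the x-axis in the box is on the surface; it meets the y-axis at y = 0 (among the integer gridlines).
Finally, assembling these constraints gives the stated polynomial.

x*z^2 - 3*y^3 + y*z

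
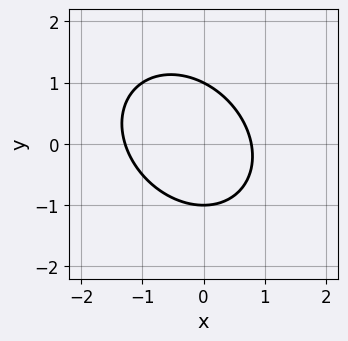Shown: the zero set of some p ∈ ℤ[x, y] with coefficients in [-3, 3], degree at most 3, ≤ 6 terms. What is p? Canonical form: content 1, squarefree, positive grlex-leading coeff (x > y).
2*x^2 + x*y + 2*y^2 + x - 2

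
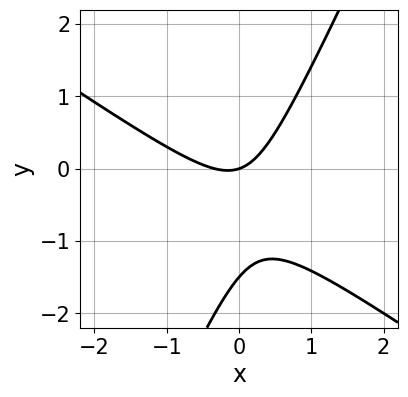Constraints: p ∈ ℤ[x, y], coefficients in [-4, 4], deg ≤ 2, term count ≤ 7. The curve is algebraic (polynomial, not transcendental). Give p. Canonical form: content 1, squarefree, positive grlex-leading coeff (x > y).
(a) The degree is 2 — no degree-1 curve has this shape.
(b) From the visible intercepts: it crosses the y-axis at the gridline y = 0; one x-axis crossing is at x = 0.
(c) Fitting integer coefficients to these (and the overall shape) gives p.

3*x^2 + 3*x*y - 2*y^2 + x - 3*y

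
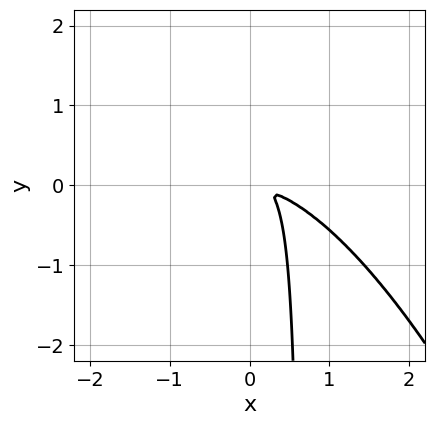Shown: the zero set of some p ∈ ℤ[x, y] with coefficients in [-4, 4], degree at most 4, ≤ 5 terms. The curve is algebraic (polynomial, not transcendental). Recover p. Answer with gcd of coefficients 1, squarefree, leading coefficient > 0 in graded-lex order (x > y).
2*x^4 + 3*x^2*y - 3*x*y^2 + 2*y^2

(a) The degree is 4 — no degree-3 curve has this shape.
(b) Solving for integer coefficients yields p as stated.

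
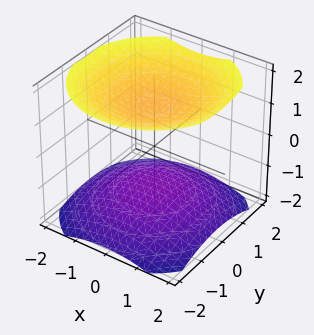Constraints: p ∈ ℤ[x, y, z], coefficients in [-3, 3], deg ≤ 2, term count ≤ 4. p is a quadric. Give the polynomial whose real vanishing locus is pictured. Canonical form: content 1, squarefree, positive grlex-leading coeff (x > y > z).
I count 2 distinct pieces. They look like related sheets of one shape, so recover p as a whole.
The degree is 2 — two sheets facing apart; a quadric.
By symmetry, the z-axis is an axis of rotation, so x and y enter only as x² + y²; the z ↦ −z reflection is a symmetry, so z appears only in even powers.
Reading off the gridlines: the surface avoids every integer y-axis point in the box; the surface avoids every integer x-axis point in the box.
Matching integer coefficients to the picture gives p.

x^2 + y^2 - 2*z^2 + 3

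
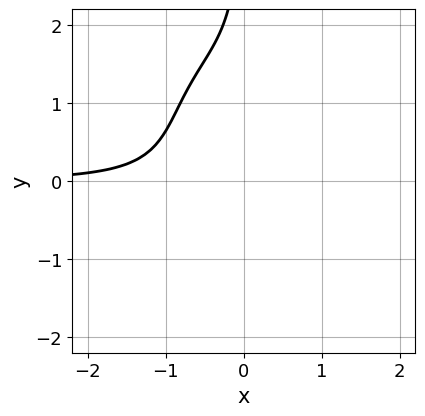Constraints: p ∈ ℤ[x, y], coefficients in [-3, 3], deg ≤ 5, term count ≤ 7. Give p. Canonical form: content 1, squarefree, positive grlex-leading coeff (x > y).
x^3*y + 2*x^2*y^2 + x*y^3 - 3*x^2*y + 2

First, the degree is 4 — a generic line meets the curve in up to 4 points.
Then, from the visible intercepts: the curve avoids every integer x-axis point in the box; no y-intercept at any integer in the box.
Finally, together with the visible shape, these determine p as stated.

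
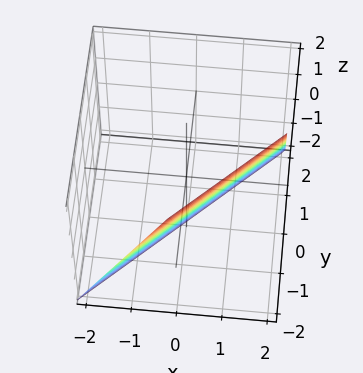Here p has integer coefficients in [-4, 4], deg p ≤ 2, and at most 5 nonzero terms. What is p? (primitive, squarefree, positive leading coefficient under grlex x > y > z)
First, degree: the surface is flat (a plane), so deg p = 1.
Next, against the integer gridlines: one y-axis crossing is at y = -1; one x-axis crossing is at x = 1.
Finally, together with the visible shape, these determine p as stated. Check: (0, 0, -2) on the z-axis lies on the surface, and p(0, 0, -2) = 0. ✓

2*x - 2*y - z - 2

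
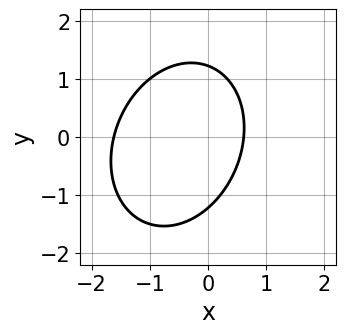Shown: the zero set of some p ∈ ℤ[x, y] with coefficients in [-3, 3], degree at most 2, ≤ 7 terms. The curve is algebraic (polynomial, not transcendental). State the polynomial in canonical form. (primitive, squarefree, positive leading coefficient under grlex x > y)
3*x^2 - x*y + 2*y^2 + 3*x - 3

(a) deg p = 2. A generic line meets the curve in up to 2 points.
(b) Putting this together gives p.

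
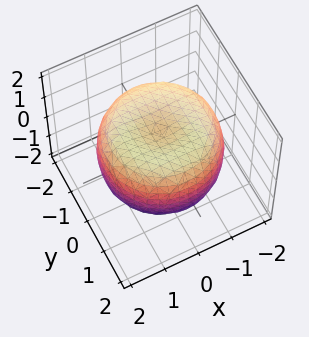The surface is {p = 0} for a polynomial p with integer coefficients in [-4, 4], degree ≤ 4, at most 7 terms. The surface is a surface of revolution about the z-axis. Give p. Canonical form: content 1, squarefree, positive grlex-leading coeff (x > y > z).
x^4 + 2*x^2*y^2 + y^4 - 2*x^2 - 2*y^2 + 2*z^2 - 2

(a) deg p = 4. The shape is more complex than any degree-3 surface.
(b) Symmetries: the surface is invariant under rotation about z: p = q(x² + y², z).
(c) Observable constraints: a circular section at z = -1 has radius between 1 and 2; among the integer gridlines, it crosses the z-axis at z ∈ {-1, 1}.
(d) These observations pin down the coefficients.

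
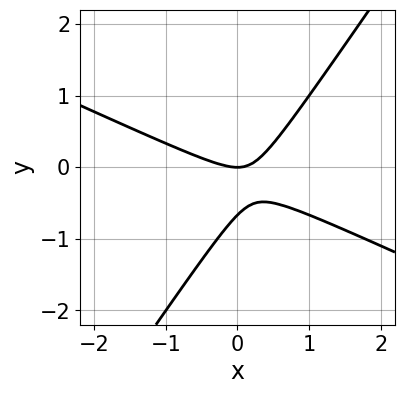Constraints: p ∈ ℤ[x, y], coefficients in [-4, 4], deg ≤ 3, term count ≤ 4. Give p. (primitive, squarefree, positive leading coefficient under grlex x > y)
2*x^2 + 3*x*y - 3*y^2 - 2*y

1. The degree is 2 — no degree-1 curve has this shape.
2. Observable constraints: it meets the y-axis at y = 0 (among the integer gridlines); it crosses the x-axis at the gridline x = 0.
3. These observations pin down the coefficients.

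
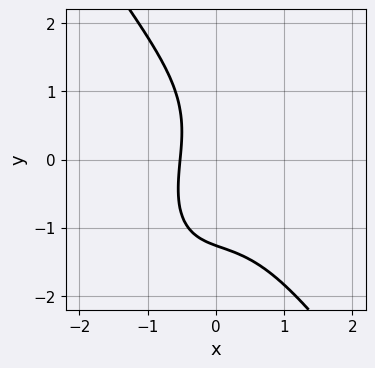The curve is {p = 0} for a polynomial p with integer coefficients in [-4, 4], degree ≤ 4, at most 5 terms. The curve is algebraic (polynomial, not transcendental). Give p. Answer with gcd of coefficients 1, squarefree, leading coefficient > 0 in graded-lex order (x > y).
3*x^3 + y^3 + x*y + 3*x + 2

(a) deg p = 3. A generic line meets the curve in up to 3 points.
(b) Matching integer coefficients to the picture gives p.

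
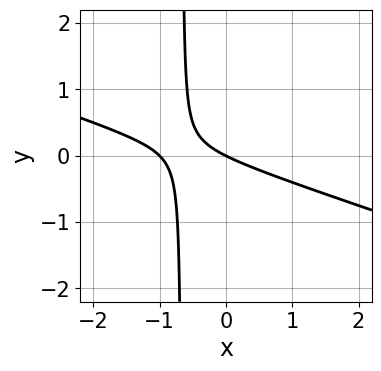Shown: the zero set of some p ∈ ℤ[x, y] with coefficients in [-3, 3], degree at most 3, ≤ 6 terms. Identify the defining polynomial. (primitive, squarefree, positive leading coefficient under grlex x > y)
x^2 + 3*x*y + x + 2*y

First, deg p = 2. A generic line meets the curve in up to 2 points.
Next, from the visible intercepts: it meets the y-axis at y = 0 (among the integer gridlines); among the integer gridlines, it crosses the x-axis at x ∈ {-1, 0}.
Finally, these observations pin down the coefficients.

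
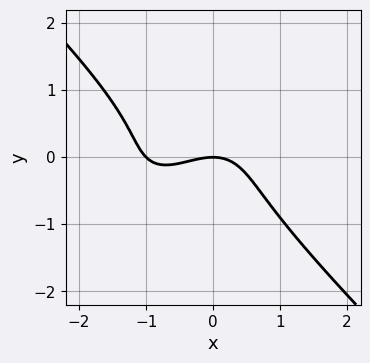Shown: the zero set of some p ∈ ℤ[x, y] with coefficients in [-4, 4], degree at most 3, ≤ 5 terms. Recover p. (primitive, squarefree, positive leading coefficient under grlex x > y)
(a) Degree: the shape is more complex than any degree-2 curve, so deg p = 3.
(b) Observable constraints: among the integer gridlines, it crosses the x-axis at x ∈ {-1, 0}; one y-axis crossing is at y = 0.
(c) The integer polynomial consistent with all of this is the stated p.

2*x^3 - x^2*y + 3*y^3 + 2*x^2 + 3*y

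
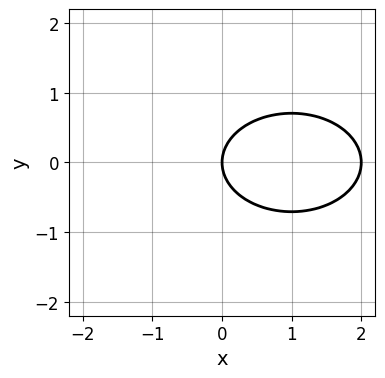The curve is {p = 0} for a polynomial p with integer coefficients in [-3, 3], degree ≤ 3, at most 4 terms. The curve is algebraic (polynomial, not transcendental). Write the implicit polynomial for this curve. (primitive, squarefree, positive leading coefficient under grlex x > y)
x^2 + 2*y^2 - 2*x

1. deg p = 2. No degree-1 curve has this shape.
2. Symmetries: mirror symmetry y ↦ −y ⇒ only even powers of y.
3. Observable constraints: one y-axis crossing is at y = 0; the x-axis gridline crossings are at x ∈ {0, 2}.
4. Solving for integer coefficients yields p as stated.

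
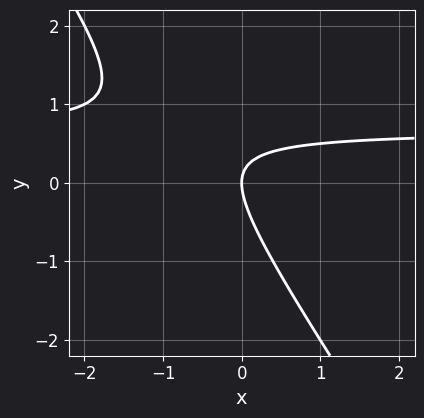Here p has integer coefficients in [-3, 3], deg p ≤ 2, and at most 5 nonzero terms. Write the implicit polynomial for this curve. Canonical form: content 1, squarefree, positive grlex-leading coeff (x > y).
3*x*y + 2*y^2 - 2*x

(a) deg p = 2. No degree-1 curve has this shape.
(b) From the axis intercepts and sections: one y-axis crossing is at y = 0; it crosses the x-axis at the gridline x = 0.
(c) The integer polynomial consistent with all of this is the stated p.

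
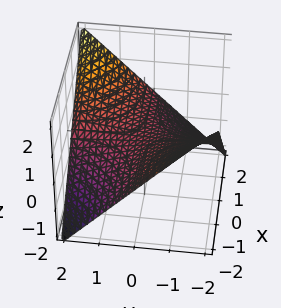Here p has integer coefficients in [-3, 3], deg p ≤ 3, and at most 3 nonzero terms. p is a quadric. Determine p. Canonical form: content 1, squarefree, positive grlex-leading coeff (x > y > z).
First, degree: a hyperbolic paraboloid; a quadric, so deg p = 2.
Then, from the visible intercepts: one z-axis crossing is at z = 0; the visible y-axis segment lies entirely on the surface.
Finally, solving for integer coefficients yields p as stated. Check: (1, 0, 0) on the x-axis lies on the surface, and p(1, 0, 0) = 0. ✓

x*y - 2*z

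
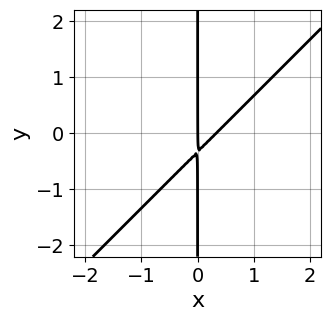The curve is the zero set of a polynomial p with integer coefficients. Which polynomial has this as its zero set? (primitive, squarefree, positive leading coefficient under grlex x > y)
First, the degree is 2 — the shape is more complex than any degree-1 curve.
Next, from the axis intercepts and sections: the visible y-axis segment lies entirely on the curve; it crosses the x-axis at the gridline x = 0.
Finally, assembling these constraints gives the stated polynomial.

3*x^2 - 3*x*y - x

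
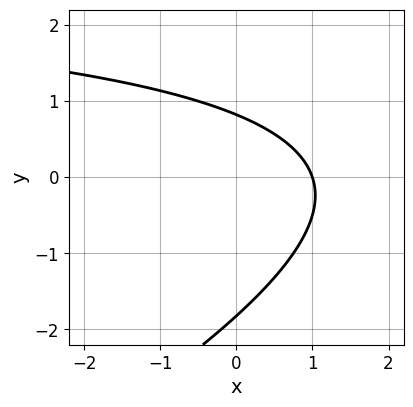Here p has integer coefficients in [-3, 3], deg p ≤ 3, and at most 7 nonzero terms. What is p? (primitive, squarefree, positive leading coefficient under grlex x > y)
The degree is 2 — the shape is more complex than any degree-1 curve.
From the visible intercepts: one x-axis crossing is at x = 1.
Solving for integer coefficients yields p as stated.

x*y - 2*y^2 - 3*x - 2*y + 3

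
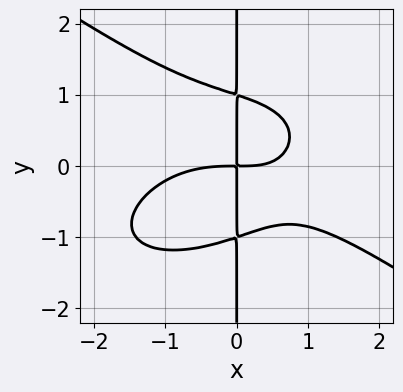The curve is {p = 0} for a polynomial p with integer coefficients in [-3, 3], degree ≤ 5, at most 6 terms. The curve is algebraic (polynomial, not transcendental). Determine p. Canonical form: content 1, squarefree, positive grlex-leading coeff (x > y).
x^4 + 3*x*y^3 + 2*x^2*y - 3*x*y

1. Degree: a generic line meets the curve in up to 4 points, so deg p = 4.
2. From the axis intercepts and sections: the visible y-axis segment lies entirely on the curve.
3. The integer polynomial consistent with all of this is the stated p.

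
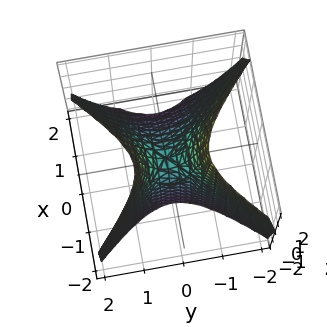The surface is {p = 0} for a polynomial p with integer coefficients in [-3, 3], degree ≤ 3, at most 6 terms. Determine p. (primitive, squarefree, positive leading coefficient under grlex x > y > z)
(a) deg p = 2. The shape is more complex than any degree-1 surface.
(b) Reading off the gridlines: it crosses the y-axis at the gridline y = 0; it crosses the z-axis at the gridline z = 0; one x-axis crossing is at x = 0.
(c) These observations pin down the coefficients.

2*x^2 + x*z - 2*y^2 + z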